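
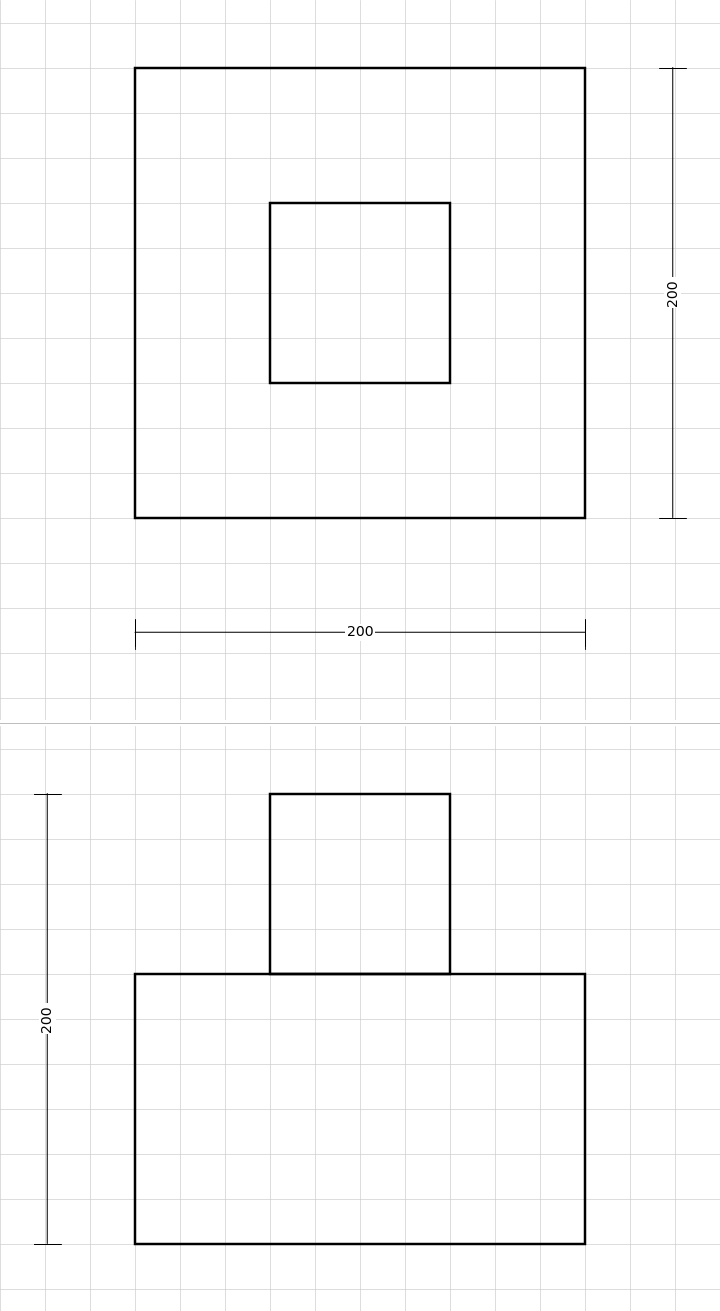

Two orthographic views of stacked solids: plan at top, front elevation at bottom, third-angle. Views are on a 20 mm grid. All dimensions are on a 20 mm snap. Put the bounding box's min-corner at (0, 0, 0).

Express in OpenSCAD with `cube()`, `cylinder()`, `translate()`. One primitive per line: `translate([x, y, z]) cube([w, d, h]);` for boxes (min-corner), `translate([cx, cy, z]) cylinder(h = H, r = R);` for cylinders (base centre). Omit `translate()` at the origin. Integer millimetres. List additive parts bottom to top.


cube([200, 200, 120]);
translate([60, 60, 120]) cube([80, 80, 80]);


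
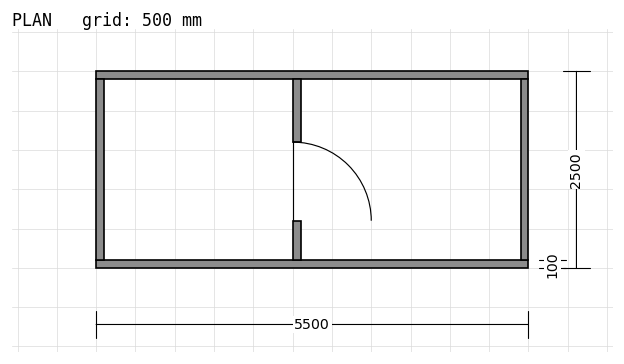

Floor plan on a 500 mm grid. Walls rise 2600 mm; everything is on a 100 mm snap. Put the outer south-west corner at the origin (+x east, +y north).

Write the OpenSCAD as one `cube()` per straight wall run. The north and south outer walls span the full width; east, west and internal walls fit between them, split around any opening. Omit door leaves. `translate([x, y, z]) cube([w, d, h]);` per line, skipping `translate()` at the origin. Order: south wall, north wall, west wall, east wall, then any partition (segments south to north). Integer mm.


cube([5500, 100, 2600]);
translate([0, 2400, 0]) cube([5500, 100, 2600]);
translate([0, 100, 0]) cube([100, 2300, 2600]);
translate([5400, 100, 0]) cube([100, 2300, 2600]);
translate([2500, 100, 0]) cube([100, 500, 2600]);
translate([2500, 1600, 0]) cube([100, 800, 2600]);


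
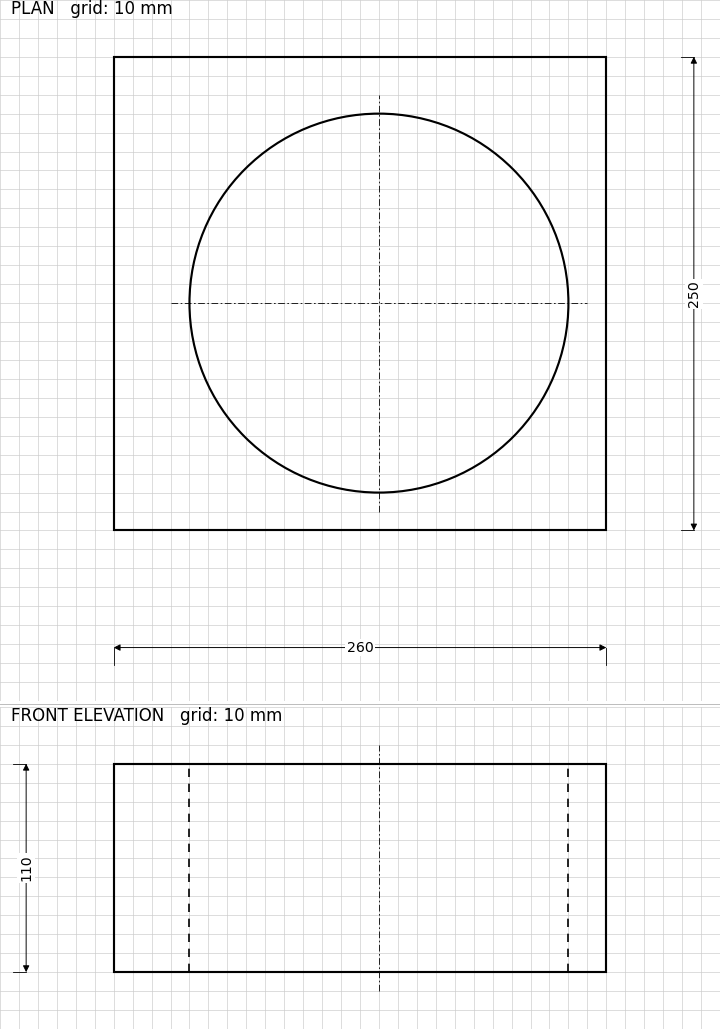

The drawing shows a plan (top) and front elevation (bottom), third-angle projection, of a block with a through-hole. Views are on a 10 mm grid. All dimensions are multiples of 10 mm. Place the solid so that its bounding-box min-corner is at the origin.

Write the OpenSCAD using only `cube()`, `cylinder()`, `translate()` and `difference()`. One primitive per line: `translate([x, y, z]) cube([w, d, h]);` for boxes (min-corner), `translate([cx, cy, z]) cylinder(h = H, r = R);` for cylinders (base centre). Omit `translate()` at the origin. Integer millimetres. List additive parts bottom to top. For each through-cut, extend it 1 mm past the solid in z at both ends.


difference() {
  cube([260, 250, 110]);
  translate([140, 120, -1]) cylinder(h = 112, r = 100);
}


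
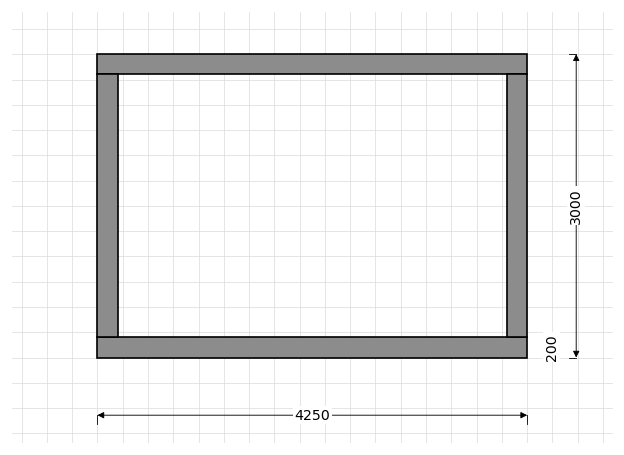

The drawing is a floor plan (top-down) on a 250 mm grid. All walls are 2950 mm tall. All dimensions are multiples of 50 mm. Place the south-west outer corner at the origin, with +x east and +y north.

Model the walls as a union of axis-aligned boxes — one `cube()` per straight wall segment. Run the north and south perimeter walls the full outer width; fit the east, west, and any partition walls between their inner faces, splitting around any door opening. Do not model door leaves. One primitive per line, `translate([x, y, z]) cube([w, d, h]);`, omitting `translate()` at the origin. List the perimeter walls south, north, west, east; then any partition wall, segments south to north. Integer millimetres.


cube([4250, 200, 2950]);
translate([0, 2800, 0]) cube([4250, 200, 2950]);
translate([0, 200, 0]) cube([200, 2600, 2950]);
translate([4050, 200, 0]) cube([200, 2600, 2950]);


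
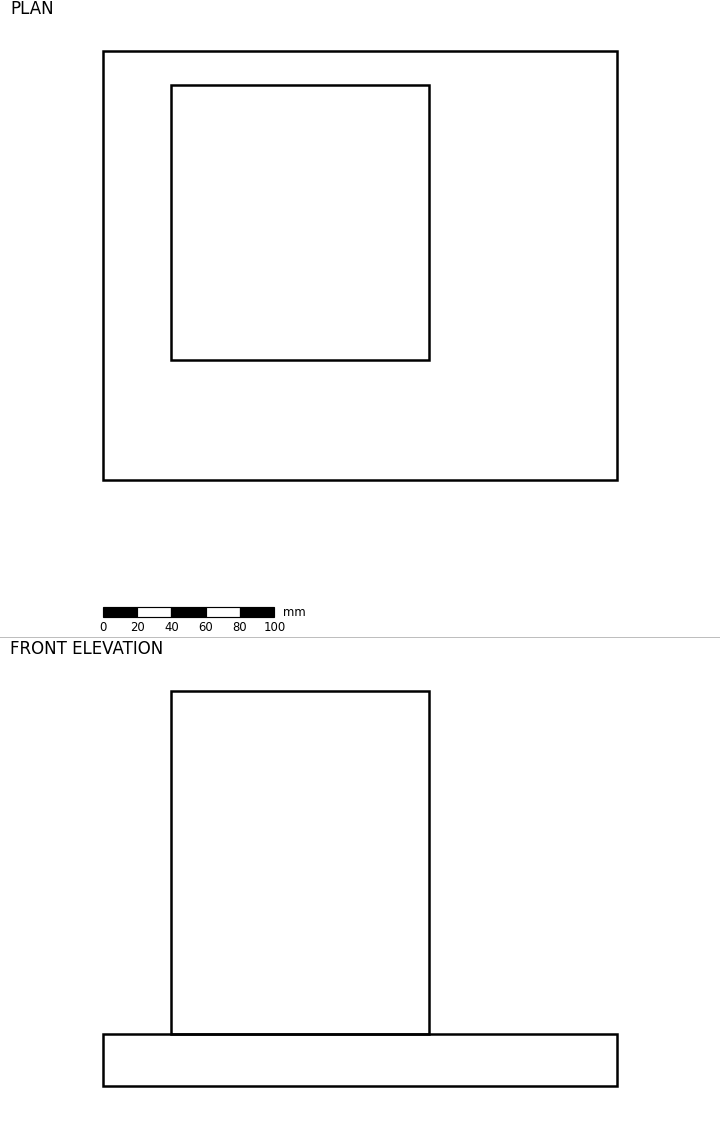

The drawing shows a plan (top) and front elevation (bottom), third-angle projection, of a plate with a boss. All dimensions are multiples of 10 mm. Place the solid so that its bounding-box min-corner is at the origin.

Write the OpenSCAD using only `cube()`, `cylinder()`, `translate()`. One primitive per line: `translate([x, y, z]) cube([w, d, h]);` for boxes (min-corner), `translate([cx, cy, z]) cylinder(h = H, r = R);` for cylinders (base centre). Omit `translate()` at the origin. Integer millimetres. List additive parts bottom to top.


cube([300, 250, 30]);
translate([40, 70, 30]) cube([150, 160, 200]);


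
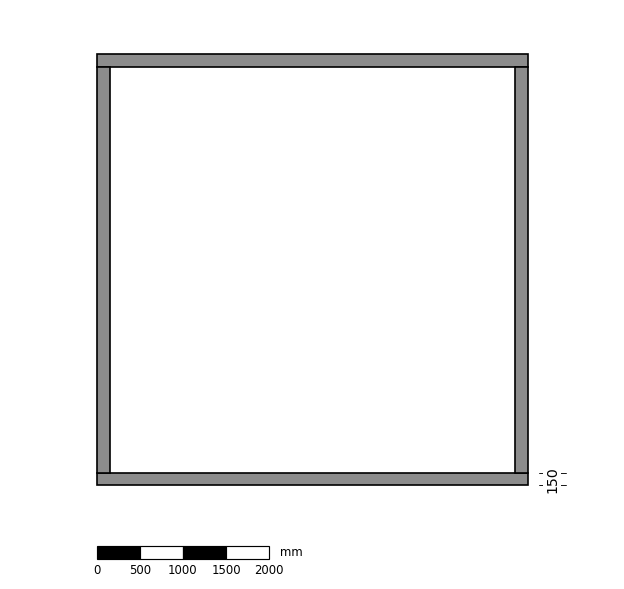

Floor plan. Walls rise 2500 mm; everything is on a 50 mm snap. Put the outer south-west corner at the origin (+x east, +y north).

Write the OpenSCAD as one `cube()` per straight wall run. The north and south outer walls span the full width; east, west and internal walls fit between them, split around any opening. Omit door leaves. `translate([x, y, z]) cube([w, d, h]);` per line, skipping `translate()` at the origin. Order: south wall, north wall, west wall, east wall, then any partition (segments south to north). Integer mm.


cube([5000, 150, 2500]);
translate([0, 4850, 0]) cube([5000, 150, 2500]);
translate([0, 150, 0]) cube([150, 4700, 2500]);
translate([4850, 150, 0]) cube([150, 4700, 2500]);


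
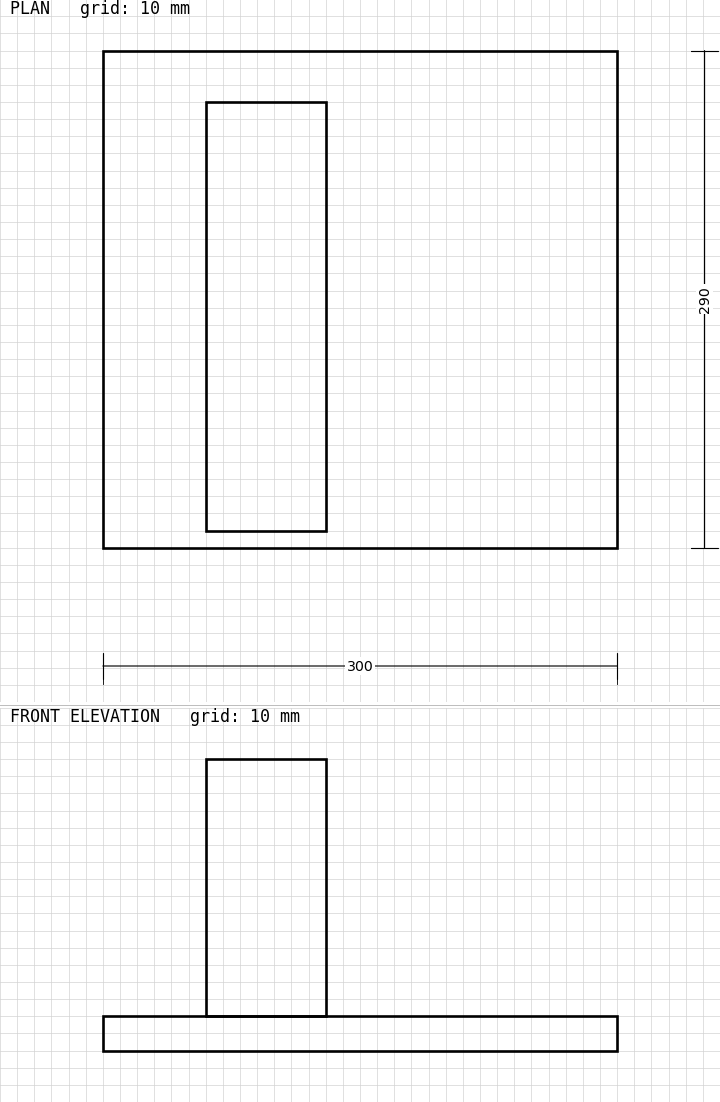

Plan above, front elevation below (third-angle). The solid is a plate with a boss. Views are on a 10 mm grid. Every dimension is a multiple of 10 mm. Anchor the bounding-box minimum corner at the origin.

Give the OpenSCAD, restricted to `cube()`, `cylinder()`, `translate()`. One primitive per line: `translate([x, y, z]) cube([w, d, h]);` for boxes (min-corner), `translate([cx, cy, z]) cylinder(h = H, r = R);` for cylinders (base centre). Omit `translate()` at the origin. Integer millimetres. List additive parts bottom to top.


cube([300, 290, 20]);
translate([60, 10, 20]) cube([70, 250, 150]);


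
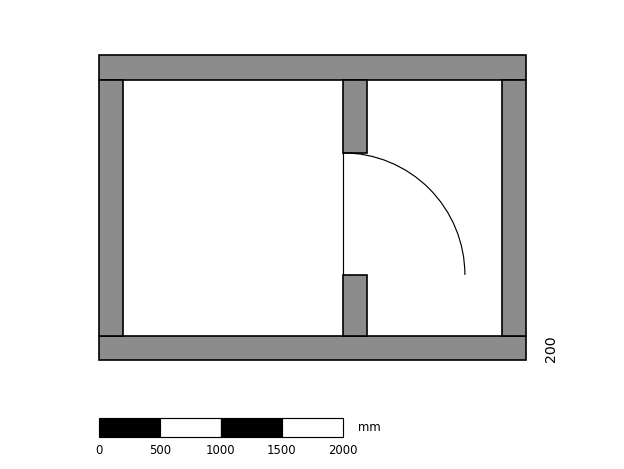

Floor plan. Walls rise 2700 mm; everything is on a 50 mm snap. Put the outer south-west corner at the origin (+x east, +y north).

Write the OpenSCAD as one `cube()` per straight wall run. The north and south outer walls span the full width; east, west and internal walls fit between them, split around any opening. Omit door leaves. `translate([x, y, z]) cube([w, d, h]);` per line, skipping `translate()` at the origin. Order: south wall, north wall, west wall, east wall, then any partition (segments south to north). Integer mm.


cube([3500, 200, 2700]);
translate([0, 2300, 0]) cube([3500, 200, 2700]);
translate([0, 200, 0]) cube([200, 2100, 2700]);
translate([3300, 200, 0]) cube([200, 2100, 2700]);
translate([2000, 200, 0]) cube([200, 500, 2700]);
translate([2000, 1700, 0]) cube([200, 600, 2700]);


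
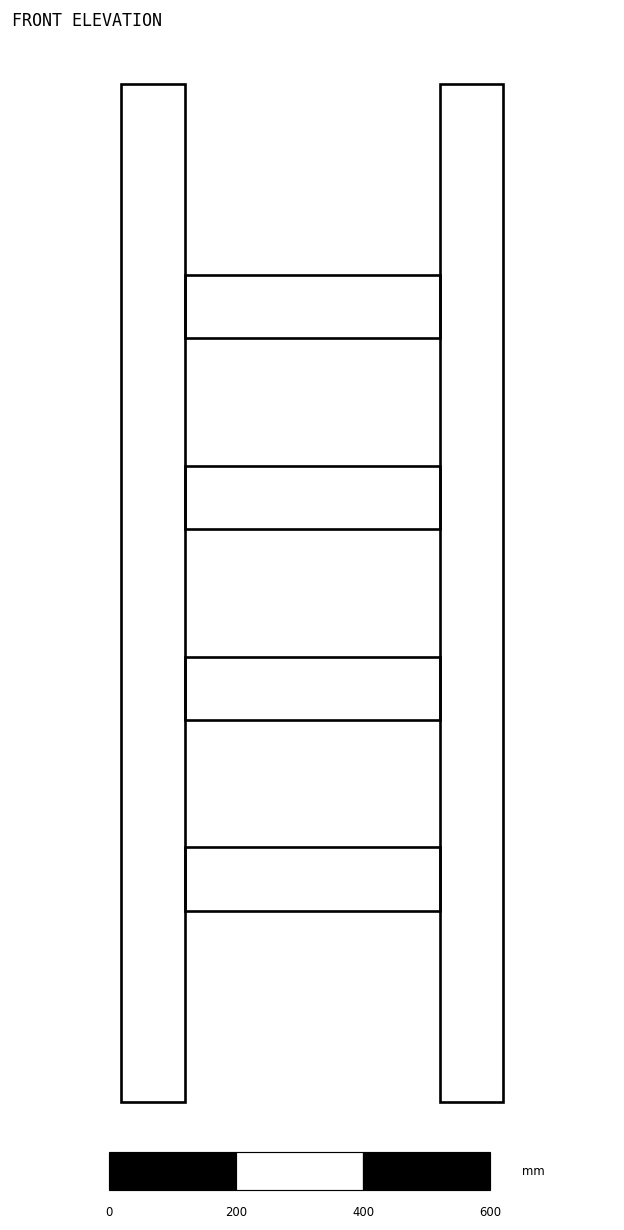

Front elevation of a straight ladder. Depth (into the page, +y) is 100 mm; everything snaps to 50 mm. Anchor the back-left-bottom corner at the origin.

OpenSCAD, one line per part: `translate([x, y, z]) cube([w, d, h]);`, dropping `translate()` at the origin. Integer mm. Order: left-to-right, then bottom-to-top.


cube([100, 100, 1600]);
translate([100, 0, 300]) cube([400, 100, 100]);
translate([100, 0, 600]) cube([400, 100, 100]);
translate([100, 0, 900]) cube([400, 100, 100]);
translate([100, 0, 1200]) cube([400, 100, 100]);
translate([500, 0, 0]) cube([100, 100, 1600]);


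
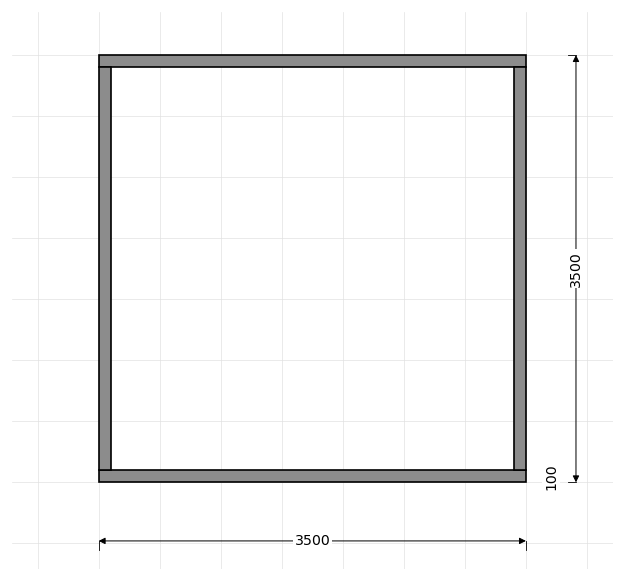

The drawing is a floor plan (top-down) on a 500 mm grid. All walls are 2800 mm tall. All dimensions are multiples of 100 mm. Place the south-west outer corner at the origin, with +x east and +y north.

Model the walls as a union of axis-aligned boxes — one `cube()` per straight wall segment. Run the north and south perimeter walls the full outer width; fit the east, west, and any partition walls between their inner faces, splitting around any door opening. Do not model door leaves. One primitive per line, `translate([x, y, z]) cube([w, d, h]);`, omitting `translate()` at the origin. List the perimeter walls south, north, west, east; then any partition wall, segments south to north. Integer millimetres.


cube([3500, 100, 2800]);
translate([0, 3400, 0]) cube([3500, 100, 2800]);
translate([0, 100, 0]) cube([100, 3300, 2800]);
translate([3400, 100, 0]) cube([100, 3300, 2800]);


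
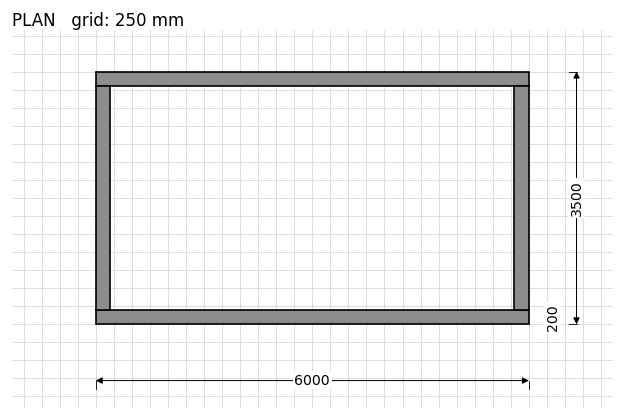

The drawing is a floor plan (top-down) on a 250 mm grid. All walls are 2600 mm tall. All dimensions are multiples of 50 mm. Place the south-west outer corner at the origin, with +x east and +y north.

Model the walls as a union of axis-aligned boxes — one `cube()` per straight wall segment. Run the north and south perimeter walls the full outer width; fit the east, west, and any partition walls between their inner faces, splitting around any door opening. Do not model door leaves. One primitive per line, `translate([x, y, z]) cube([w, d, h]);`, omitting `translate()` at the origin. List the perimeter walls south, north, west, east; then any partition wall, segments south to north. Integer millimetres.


cube([6000, 200, 2600]);
translate([0, 3300, 0]) cube([6000, 200, 2600]);
translate([0, 200, 0]) cube([200, 3100, 2600]);
translate([5800, 200, 0]) cube([200, 3100, 2600]);


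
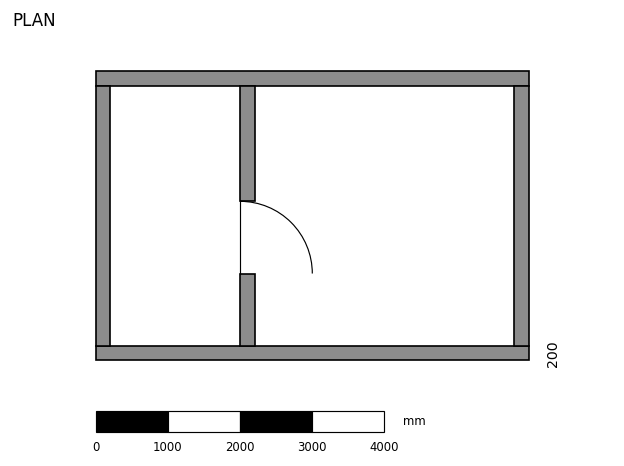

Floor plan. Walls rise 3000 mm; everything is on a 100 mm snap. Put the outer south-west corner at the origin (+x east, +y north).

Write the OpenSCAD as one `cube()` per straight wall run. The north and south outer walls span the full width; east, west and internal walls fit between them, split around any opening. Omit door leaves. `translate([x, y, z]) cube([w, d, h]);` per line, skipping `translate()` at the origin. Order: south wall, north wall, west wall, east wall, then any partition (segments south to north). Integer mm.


cube([6000, 200, 3000]);
translate([0, 3800, 0]) cube([6000, 200, 3000]);
translate([0, 200, 0]) cube([200, 3600, 3000]);
translate([5800, 200, 0]) cube([200, 3600, 3000]);
translate([2000, 200, 0]) cube([200, 1000, 3000]);
translate([2000, 2200, 0]) cube([200, 1600, 3000]);


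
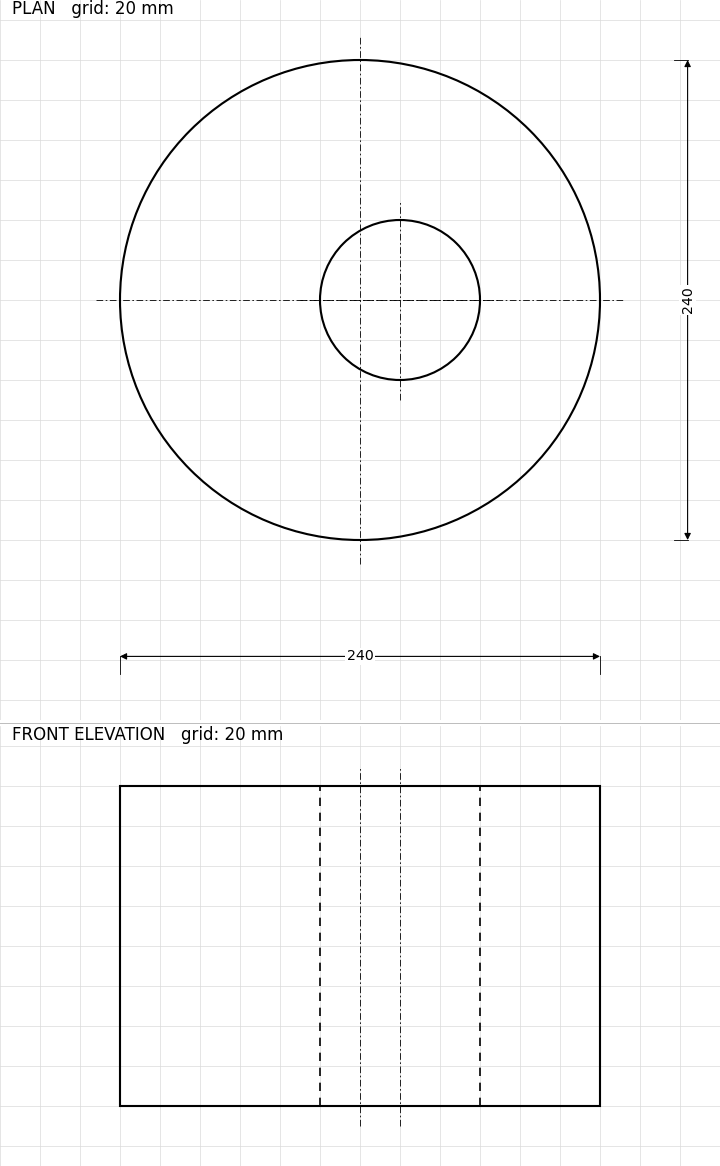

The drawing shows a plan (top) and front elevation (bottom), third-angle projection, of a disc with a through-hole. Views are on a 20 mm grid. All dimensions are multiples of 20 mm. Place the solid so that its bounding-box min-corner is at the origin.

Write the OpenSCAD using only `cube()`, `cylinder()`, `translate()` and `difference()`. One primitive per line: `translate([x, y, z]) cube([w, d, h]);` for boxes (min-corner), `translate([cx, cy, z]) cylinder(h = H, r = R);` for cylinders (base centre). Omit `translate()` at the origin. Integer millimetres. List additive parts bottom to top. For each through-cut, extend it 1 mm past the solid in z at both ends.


difference() {
  translate([120, 120, 0]) cylinder(h = 160, r = 120);
  translate([140, 120, -1]) cylinder(h = 162, r = 40);
}


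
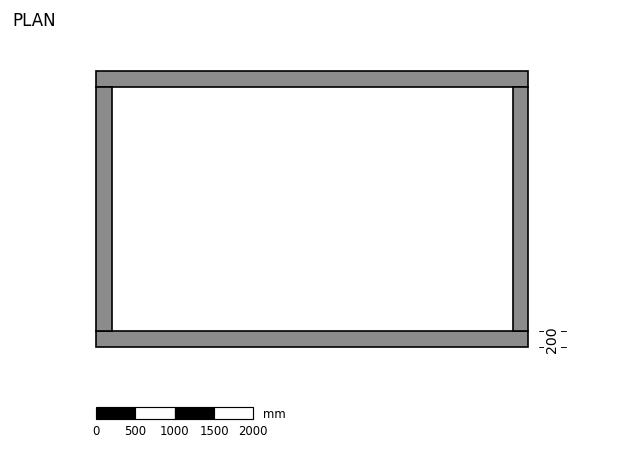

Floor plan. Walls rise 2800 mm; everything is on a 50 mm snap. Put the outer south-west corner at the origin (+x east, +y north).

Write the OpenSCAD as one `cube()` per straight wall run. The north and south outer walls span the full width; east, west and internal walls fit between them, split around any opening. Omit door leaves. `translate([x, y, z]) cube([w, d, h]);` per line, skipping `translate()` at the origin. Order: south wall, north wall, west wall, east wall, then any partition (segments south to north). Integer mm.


cube([5500, 200, 2800]);
translate([0, 3300, 0]) cube([5500, 200, 2800]);
translate([0, 200, 0]) cube([200, 3100, 2800]);
translate([5300, 200, 0]) cube([200, 3100, 2800]);


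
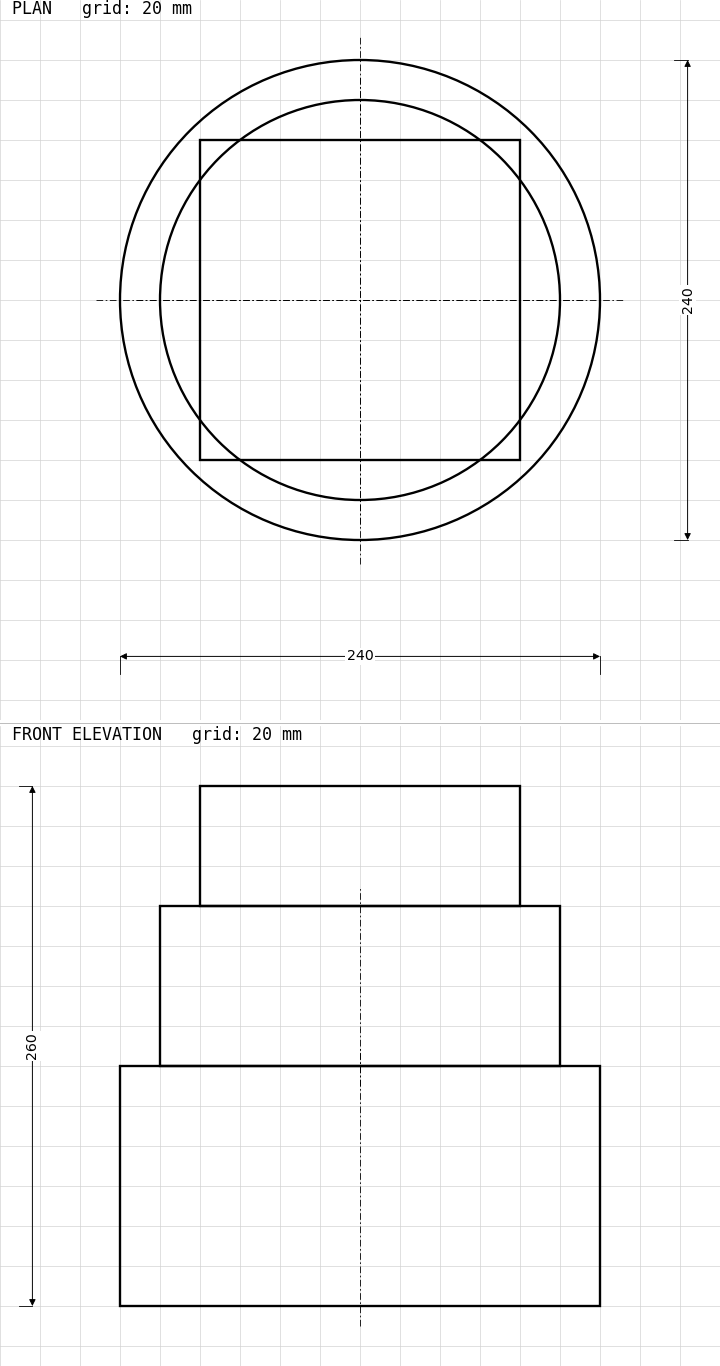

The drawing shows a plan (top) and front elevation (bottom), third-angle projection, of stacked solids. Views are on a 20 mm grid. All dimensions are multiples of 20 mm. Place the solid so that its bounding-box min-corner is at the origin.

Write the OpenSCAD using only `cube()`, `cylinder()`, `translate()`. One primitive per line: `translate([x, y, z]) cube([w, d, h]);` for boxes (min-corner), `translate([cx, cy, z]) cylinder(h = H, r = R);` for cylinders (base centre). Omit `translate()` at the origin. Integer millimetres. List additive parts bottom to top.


translate([120, 120, 0]) cylinder(h = 120, r = 120);
translate([120, 120, 120]) cylinder(h = 80, r = 100);
translate([40, 40, 200]) cube([160, 160, 60]);


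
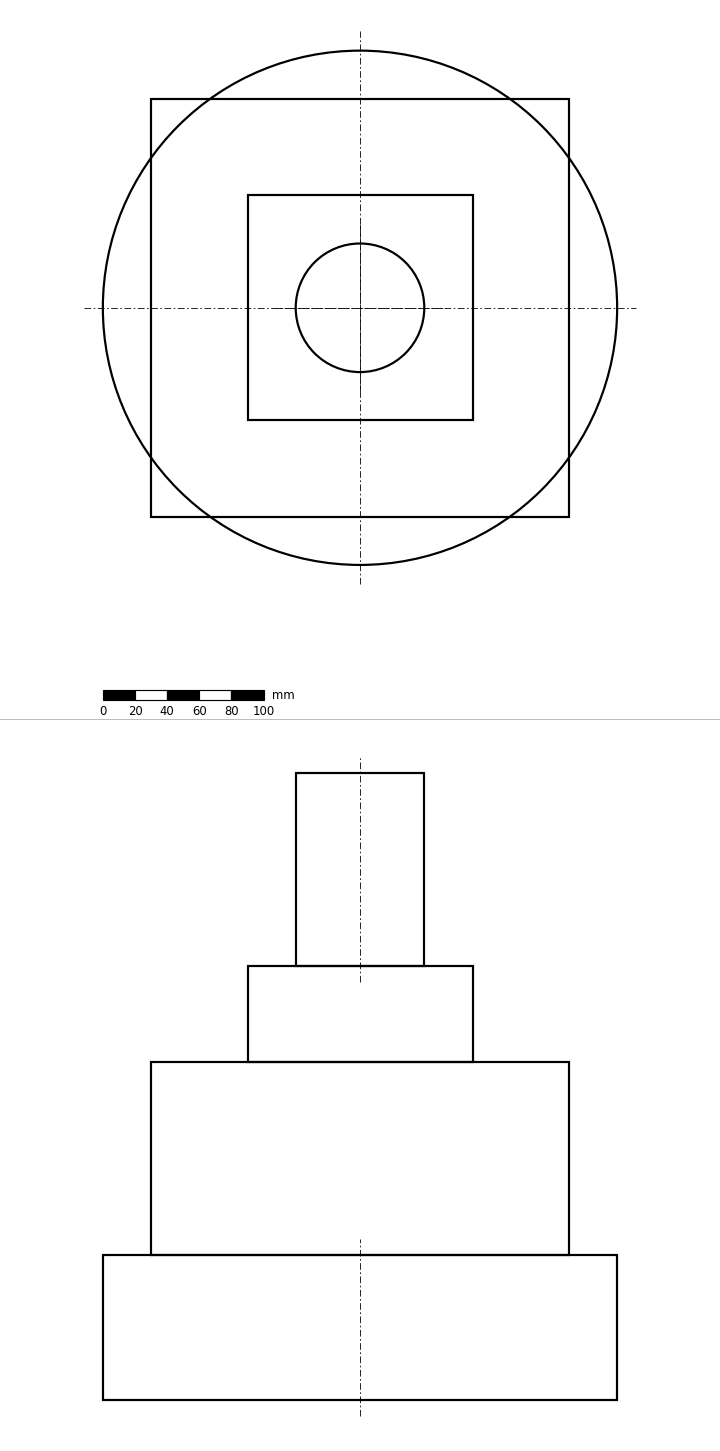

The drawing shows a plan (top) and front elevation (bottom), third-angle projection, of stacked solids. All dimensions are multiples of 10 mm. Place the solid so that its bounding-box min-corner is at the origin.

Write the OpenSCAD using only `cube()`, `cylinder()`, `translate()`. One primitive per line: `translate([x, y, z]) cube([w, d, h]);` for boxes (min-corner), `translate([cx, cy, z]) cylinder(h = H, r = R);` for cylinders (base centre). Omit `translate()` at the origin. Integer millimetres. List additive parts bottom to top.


translate([160, 160, 0]) cylinder(h = 90, r = 160);
translate([30, 30, 90]) cube([260, 260, 120]);
translate([90, 90, 210]) cube([140, 140, 60]);
translate([160, 160, 270]) cylinder(h = 120, r = 40);


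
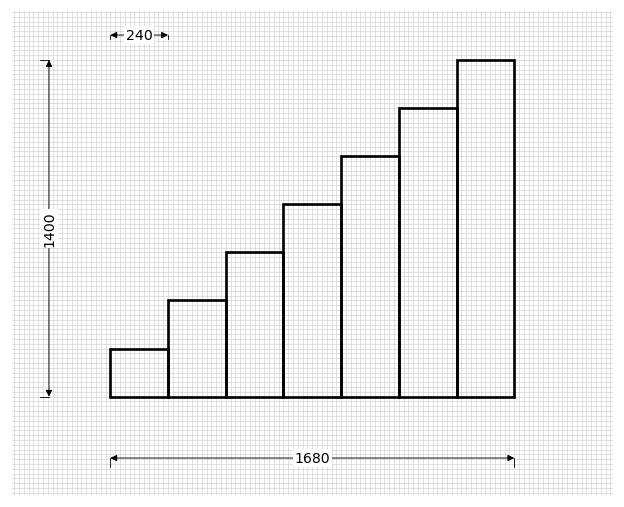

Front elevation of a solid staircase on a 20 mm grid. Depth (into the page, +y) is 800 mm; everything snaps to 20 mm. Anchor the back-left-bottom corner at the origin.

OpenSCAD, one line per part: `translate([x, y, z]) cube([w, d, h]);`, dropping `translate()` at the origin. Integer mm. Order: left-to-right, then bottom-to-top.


cube([240, 800, 200]);
translate([240, 0, 0]) cube([240, 800, 400]);
translate([480, 0, 0]) cube([240, 800, 600]);
translate([720, 0, 0]) cube([240, 800, 800]);
translate([960, 0, 0]) cube([240, 800, 1000]);
translate([1200, 0, 0]) cube([240, 800, 1200]);
translate([1440, 0, 0]) cube([240, 800, 1400]);


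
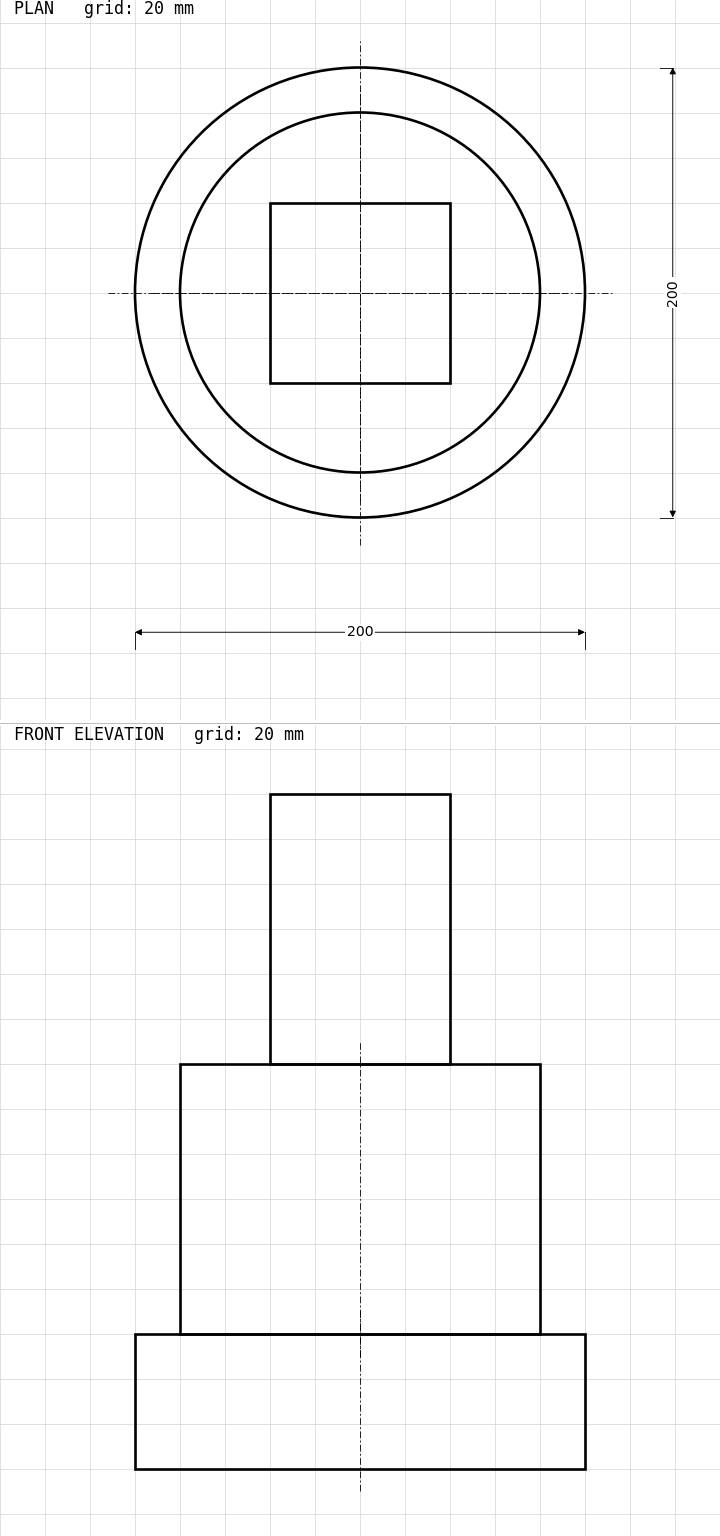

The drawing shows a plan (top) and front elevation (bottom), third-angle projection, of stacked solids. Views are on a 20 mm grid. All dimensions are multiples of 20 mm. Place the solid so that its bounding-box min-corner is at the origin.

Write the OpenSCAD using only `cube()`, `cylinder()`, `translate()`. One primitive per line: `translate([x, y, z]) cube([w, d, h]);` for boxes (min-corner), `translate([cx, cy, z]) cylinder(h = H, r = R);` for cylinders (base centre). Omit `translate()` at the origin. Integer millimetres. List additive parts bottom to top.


translate([100, 100, 0]) cylinder(h = 60, r = 100);
translate([100, 100, 60]) cylinder(h = 120, r = 80);
translate([60, 60, 180]) cube([80, 80, 120]);


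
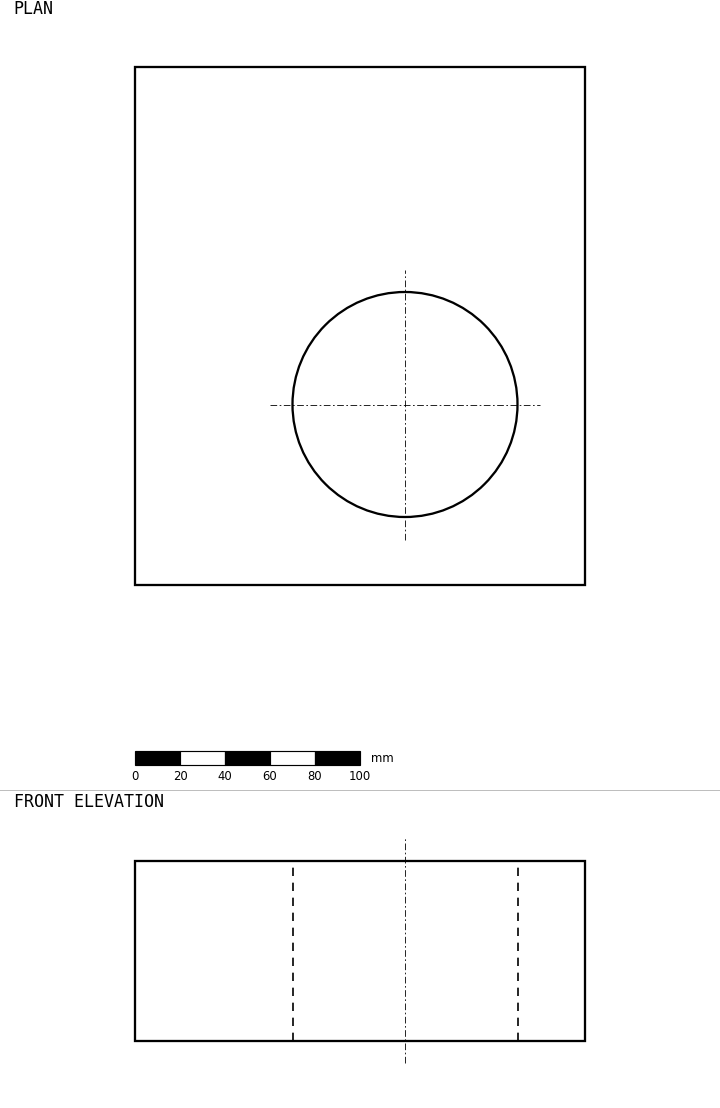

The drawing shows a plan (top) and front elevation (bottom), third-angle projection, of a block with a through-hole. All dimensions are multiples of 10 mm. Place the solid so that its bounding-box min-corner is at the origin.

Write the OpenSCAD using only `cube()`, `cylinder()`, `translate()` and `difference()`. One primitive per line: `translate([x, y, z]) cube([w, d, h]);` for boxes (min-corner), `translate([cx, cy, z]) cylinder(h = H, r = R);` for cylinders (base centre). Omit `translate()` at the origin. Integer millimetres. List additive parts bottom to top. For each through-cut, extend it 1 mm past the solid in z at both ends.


difference() {
  cube([200, 230, 80]);
  translate([120, 80, -1]) cylinder(h = 82, r = 50);
}


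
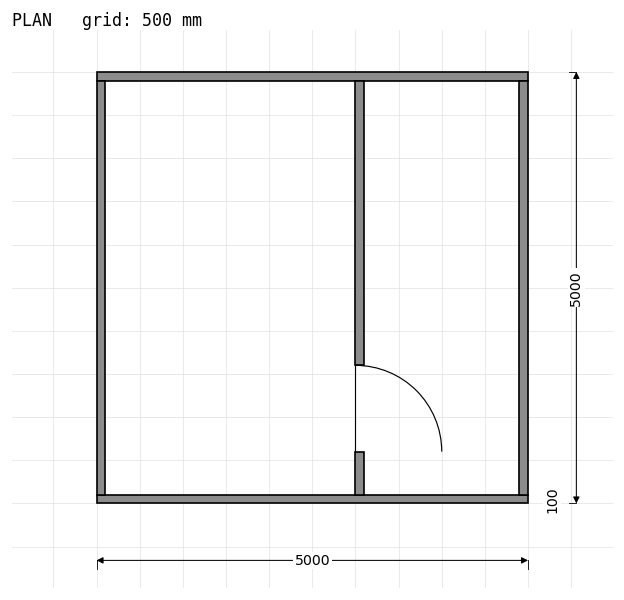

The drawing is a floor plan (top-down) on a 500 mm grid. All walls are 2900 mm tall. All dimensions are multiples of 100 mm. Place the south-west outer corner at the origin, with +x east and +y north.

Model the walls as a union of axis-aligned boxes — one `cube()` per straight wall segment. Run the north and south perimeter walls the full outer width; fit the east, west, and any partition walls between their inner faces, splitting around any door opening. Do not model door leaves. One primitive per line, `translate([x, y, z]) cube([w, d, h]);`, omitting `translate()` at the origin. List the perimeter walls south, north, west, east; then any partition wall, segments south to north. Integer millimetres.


cube([5000, 100, 2900]);
translate([0, 4900, 0]) cube([5000, 100, 2900]);
translate([0, 100, 0]) cube([100, 4800, 2900]);
translate([4900, 100, 0]) cube([100, 4800, 2900]);
translate([3000, 100, 0]) cube([100, 500, 2900]);
translate([3000, 1600, 0]) cube([100, 3300, 2900]);


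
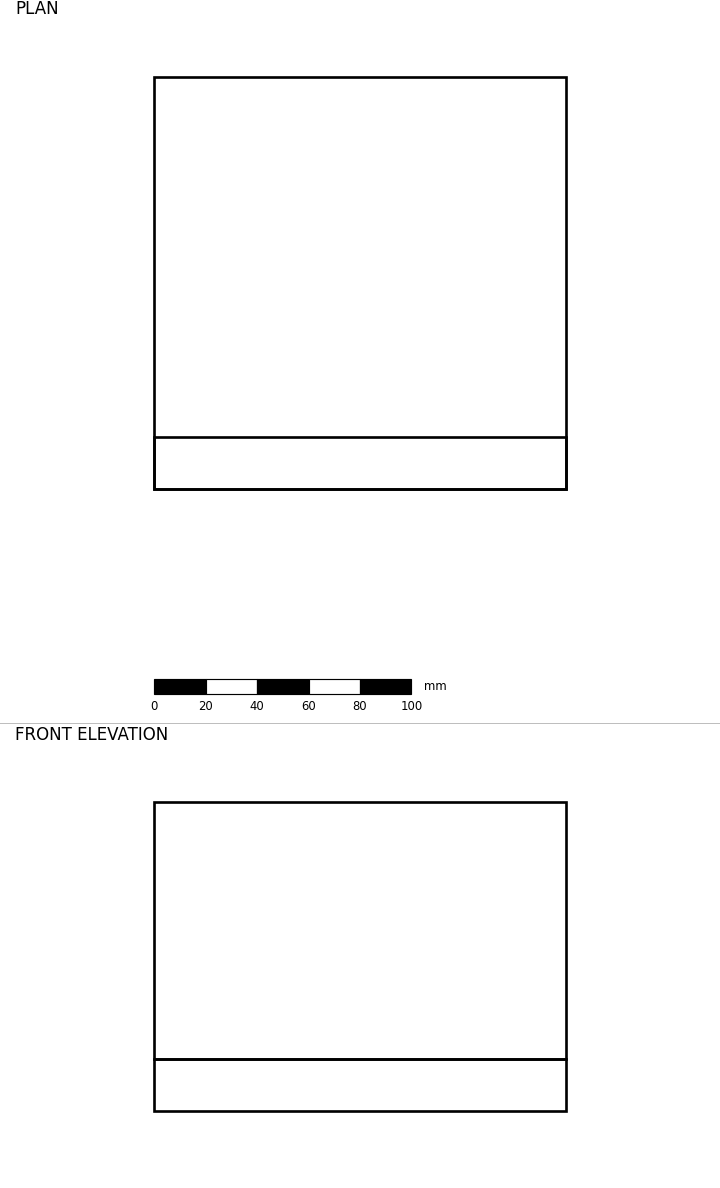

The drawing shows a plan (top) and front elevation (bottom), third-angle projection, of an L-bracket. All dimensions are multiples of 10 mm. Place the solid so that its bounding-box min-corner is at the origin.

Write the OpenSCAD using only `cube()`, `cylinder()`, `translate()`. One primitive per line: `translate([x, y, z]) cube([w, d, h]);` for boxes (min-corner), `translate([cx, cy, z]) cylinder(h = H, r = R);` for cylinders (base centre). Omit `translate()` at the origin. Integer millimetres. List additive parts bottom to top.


cube([160, 160, 20]);
translate([0, 0, 20]) cube([160, 20, 100]);


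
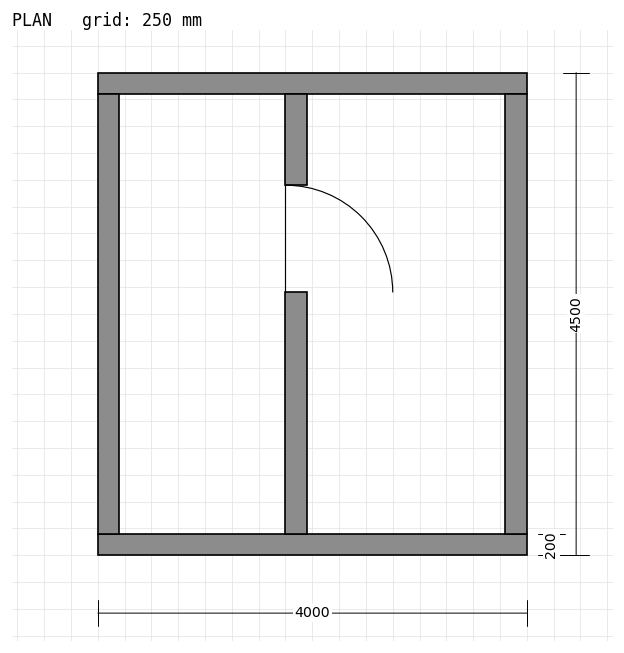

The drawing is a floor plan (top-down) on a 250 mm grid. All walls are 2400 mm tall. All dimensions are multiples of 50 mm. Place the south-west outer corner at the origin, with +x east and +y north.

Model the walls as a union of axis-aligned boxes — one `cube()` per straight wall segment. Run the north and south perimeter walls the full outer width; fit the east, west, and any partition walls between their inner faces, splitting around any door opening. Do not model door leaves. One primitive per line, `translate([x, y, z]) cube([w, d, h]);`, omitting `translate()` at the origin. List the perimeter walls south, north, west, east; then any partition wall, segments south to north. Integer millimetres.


cube([4000, 200, 2400]);
translate([0, 4300, 0]) cube([4000, 200, 2400]);
translate([0, 200, 0]) cube([200, 4100, 2400]);
translate([3800, 200, 0]) cube([200, 4100, 2400]);
translate([1750, 200, 0]) cube([200, 2250, 2400]);
translate([1750, 3450, 0]) cube([200, 850, 2400]);


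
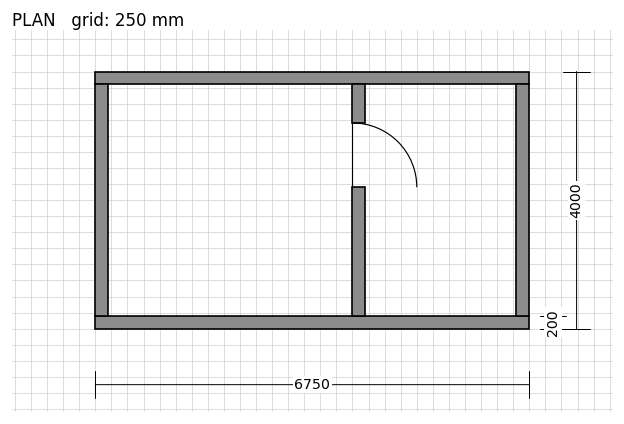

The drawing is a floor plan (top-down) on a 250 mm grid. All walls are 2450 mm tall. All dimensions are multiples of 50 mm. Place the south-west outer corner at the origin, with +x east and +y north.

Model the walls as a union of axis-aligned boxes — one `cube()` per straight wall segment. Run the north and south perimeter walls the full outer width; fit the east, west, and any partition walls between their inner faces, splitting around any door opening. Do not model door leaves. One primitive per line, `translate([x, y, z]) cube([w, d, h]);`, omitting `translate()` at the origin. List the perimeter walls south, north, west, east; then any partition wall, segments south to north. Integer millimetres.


cube([6750, 200, 2450]);
translate([0, 3800, 0]) cube([6750, 200, 2450]);
translate([0, 200, 0]) cube([200, 3600, 2450]);
translate([6550, 200, 0]) cube([200, 3600, 2450]);
translate([4000, 200, 0]) cube([200, 2000, 2450]);
translate([4000, 3200, 0]) cube([200, 600, 2450]);


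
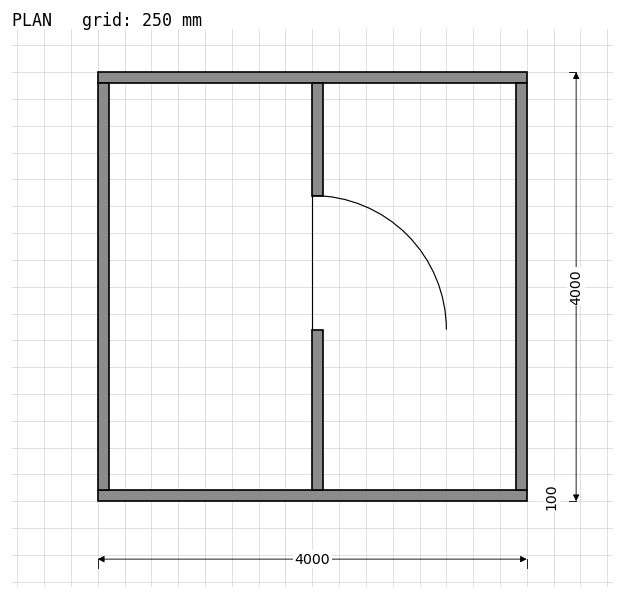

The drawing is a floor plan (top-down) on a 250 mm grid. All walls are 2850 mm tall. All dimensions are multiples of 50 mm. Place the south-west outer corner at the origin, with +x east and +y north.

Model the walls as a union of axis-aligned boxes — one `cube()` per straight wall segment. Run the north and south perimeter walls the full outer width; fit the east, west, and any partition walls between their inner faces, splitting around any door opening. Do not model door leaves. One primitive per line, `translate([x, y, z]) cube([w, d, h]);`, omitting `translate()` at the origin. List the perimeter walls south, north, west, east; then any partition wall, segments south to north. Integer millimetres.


cube([4000, 100, 2850]);
translate([0, 3900, 0]) cube([4000, 100, 2850]);
translate([0, 100, 0]) cube([100, 3800, 2850]);
translate([3900, 100, 0]) cube([100, 3800, 2850]);
translate([2000, 100, 0]) cube([100, 1500, 2850]);
translate([2000, 2850, 0]) cube([100, 1050, 2850]);


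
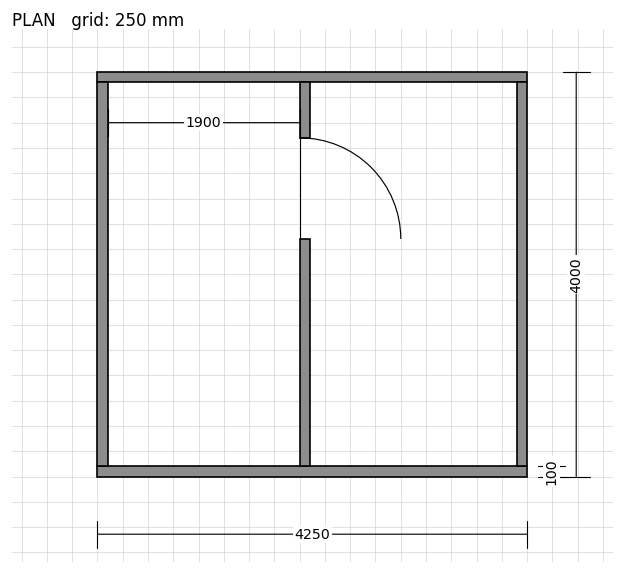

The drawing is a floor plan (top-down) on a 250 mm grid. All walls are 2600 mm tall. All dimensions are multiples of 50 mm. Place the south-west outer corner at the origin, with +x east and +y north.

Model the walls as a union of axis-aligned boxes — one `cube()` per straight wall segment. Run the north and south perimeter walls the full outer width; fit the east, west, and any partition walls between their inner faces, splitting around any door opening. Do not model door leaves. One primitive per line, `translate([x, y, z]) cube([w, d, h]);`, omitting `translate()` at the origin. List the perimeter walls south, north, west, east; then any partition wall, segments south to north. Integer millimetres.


cube([4250, 100, 2600]);
translate([0, 3900, 0]) cube([4250, 100, 2600]);
translate([0, 100, 0]) cube([100, 3800, 2600]);
translate([4150, 100, 0]) cube([100, 3800, 2600]);
translate([2000, 100, 0]) cube([100, 2250, 2600]);
translate([2000, 3350, 0]) cube([100, 550, 2600]);


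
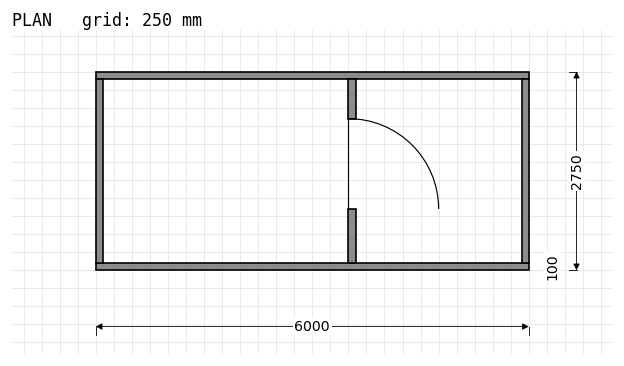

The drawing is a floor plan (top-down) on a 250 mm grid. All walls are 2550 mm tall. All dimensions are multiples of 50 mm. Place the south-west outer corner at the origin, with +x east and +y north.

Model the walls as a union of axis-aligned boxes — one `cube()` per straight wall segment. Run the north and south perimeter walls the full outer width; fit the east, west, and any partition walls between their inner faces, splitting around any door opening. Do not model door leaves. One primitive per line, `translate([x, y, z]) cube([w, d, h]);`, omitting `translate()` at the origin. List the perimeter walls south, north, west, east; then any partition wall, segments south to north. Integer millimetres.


cube([6000, 100, 2550]);
translate([0, 2650, 0]) cube([6000, 100, 2550]);
translate([0, 100, 0]) cube([100, 2550, 2550]);
translate([5900, 100, 0]) cube([100, 2550, 2550]);
translate([3500, 100, 0]) cube([100, 750, 2550]);
translate([3500, 2100, 0]) cube([100, 550, 2550]);


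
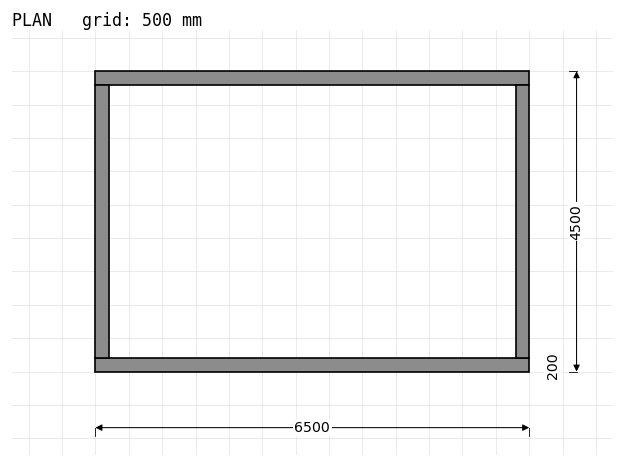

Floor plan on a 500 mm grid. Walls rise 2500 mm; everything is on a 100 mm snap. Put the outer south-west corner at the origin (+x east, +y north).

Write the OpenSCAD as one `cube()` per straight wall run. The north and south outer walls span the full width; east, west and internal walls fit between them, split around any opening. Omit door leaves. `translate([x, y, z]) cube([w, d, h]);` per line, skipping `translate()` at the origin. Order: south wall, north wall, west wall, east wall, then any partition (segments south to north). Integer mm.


cube([6500, 200, 2500]);
translate([0, 4300, 0]) cube([6500, 200, 2500]);
translate([0, 200, 0]) cube([200, 4100, 2500]);
translate([6300, 200, 0]) cube([200, 4100, 2500]);


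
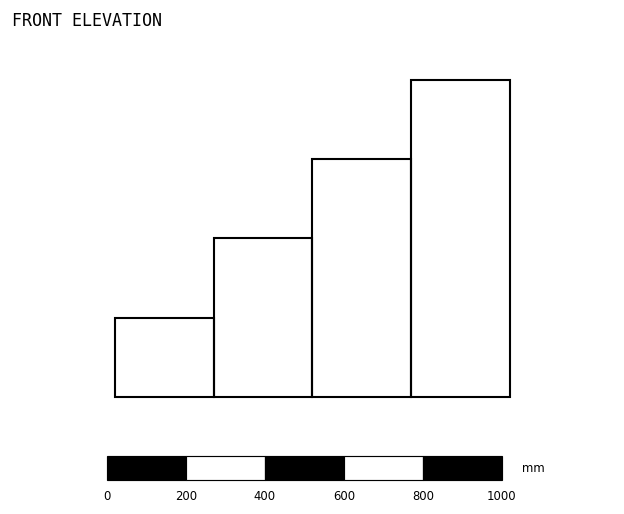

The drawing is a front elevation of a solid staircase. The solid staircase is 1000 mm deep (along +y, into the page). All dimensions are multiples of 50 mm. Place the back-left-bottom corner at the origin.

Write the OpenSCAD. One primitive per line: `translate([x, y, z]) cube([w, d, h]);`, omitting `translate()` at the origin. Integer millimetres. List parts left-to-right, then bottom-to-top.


cube([250, 1000, 200]);
translate([250, 0, 0]) cube([250, 1000, 400]);
translate([500, 0, 0]) cube([250, 1000, 600]);
translate([750, 0, 0]) cube([250, 1000, 800]);


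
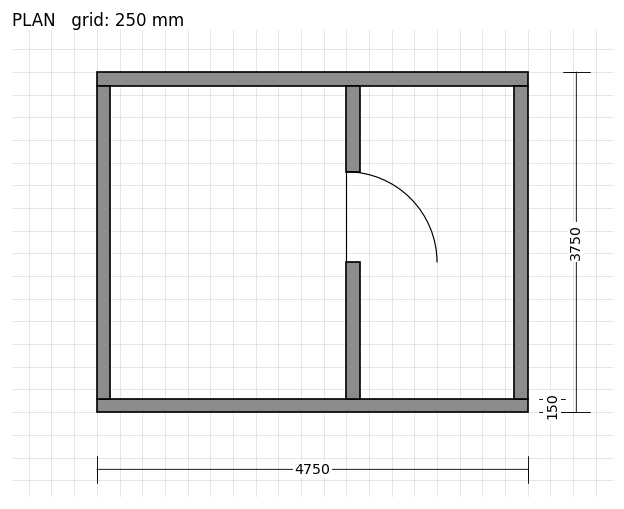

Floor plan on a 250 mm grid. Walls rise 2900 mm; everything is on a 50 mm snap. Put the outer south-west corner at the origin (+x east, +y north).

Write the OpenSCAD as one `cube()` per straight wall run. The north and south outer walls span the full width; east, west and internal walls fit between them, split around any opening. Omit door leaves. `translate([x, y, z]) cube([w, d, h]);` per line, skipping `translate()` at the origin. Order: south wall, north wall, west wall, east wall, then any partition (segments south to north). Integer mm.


cube([4750, 150, 2900]);
translate([0, 3600, 0]) cube([4750, 150, 2900]);
translate([0, 150, 0]) cube([150, 3450, 2900]);
translate([4600, 150, 0]) cube([150, 3450, 2900]);
translate([2750, 150, 0]) cube([150, 1500, 2900]);
translate([2750, 2650, 0]) cube([150, 950, 2900]);


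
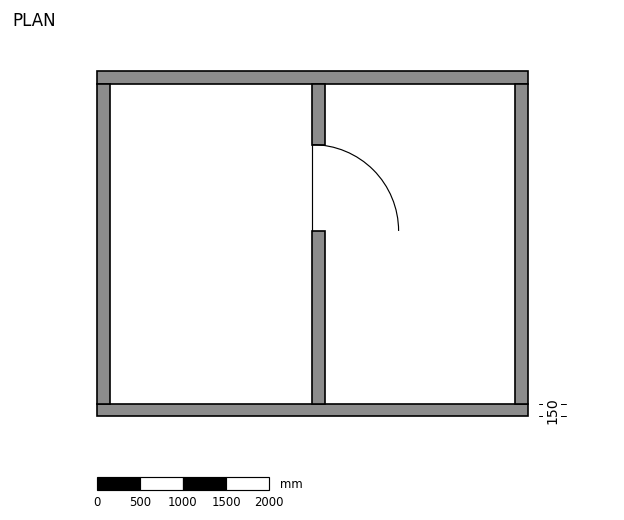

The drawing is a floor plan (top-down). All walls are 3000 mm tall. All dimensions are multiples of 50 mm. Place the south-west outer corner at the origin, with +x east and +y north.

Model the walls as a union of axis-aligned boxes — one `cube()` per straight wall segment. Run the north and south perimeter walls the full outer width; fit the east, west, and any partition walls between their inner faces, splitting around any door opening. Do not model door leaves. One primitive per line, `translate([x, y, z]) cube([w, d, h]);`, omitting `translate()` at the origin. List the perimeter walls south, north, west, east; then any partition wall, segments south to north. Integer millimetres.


cube([5000, 150, 3000]);
translate([0, 3850, 0]) cube([5000, 150, 3000]);
translate([0, 150, 0]) cube([150, 3700, 3000]);
translate([4850, 150, 0]) cube([150, 3700, 3000]);
translate([2500, 150, 0]) cube([150, 2000, 3000]);
translate([2500, 3150, 0]) cube([150, 700, 3000]);


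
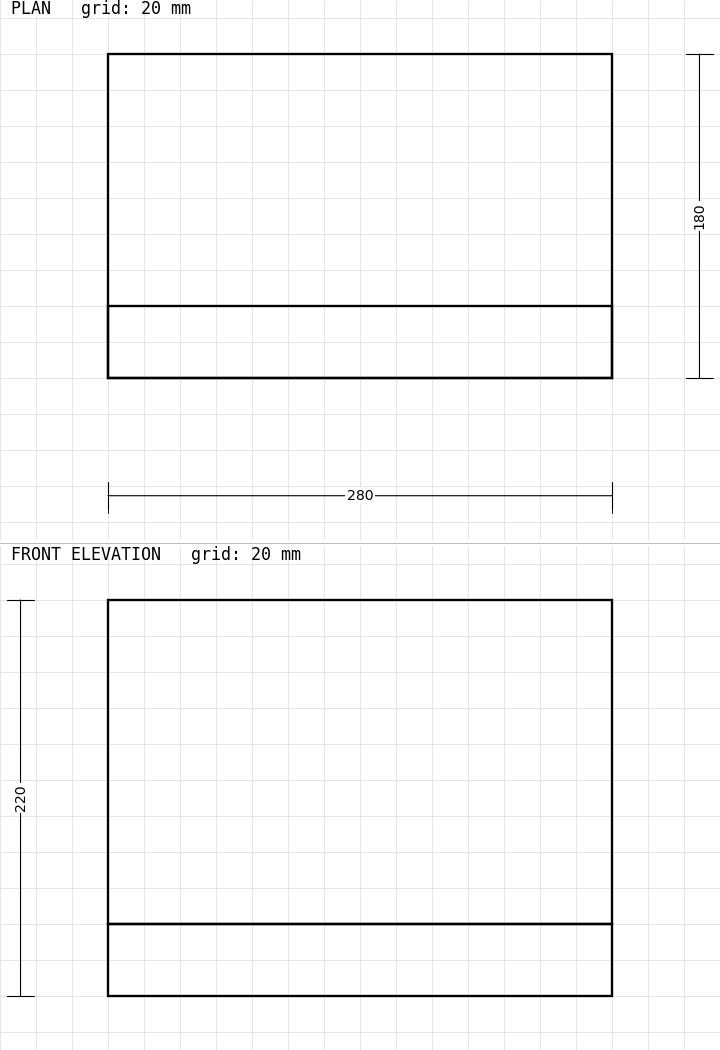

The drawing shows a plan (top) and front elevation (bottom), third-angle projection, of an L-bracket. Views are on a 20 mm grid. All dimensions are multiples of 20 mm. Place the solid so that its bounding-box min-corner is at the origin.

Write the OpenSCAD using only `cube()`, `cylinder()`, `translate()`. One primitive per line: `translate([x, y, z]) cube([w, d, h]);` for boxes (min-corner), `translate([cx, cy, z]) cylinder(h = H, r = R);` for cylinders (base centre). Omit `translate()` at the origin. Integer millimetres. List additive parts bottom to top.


cube([280, 180, 40]);
translate([0, 0, 40]) cube([280, 40, 180]);


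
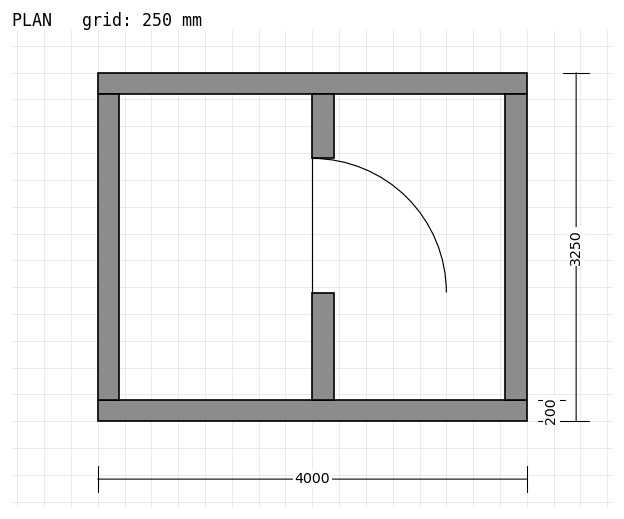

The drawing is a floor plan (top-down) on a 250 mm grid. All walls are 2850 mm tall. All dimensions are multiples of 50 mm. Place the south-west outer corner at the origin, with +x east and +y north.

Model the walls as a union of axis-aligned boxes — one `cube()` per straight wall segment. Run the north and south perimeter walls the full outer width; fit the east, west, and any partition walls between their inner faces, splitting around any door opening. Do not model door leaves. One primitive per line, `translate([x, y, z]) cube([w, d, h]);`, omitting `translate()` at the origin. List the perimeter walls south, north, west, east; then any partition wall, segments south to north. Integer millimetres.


cube([4000, 200, 2850]);
translate([0, 3050, 0]) cube([4000, 200, 2850]);
translate([0, 200, 0]) cube([200, 2850, 2850]);
translate([3800, 200, 0]) cube([200, 2850, 2850]);
translate([2000, 200, 0]) cube([200, 1000, 2850]);
translate([2000, 2450, 0]) cube([200, 600, 2850]);


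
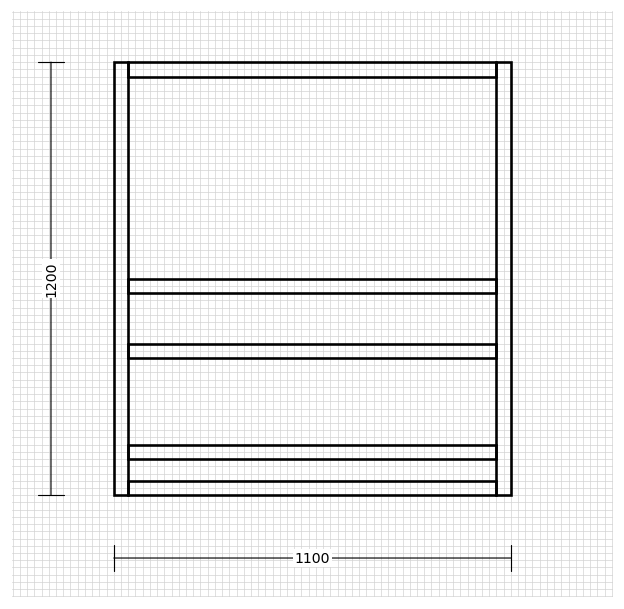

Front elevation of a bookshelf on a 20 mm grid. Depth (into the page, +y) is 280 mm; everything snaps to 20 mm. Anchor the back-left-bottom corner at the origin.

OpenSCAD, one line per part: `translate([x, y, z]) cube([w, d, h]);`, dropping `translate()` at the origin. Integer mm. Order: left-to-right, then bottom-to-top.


cube([40, 280, 1200]);
translate([40, 0, 0]) cube([1020, 280, 40]);
translate([40, 0, 100]) cube([1020, 280, 40]);
translate([40, 0, 380]) cube([1020, 280, 40]);
translate([40, 0, 560]) cube([1020, 280, 40]);
translate([40, 0, 1160]) cube([1020, 280, 40]);
translate([1060, 0, 0]) cube([40, 280, 1200]);


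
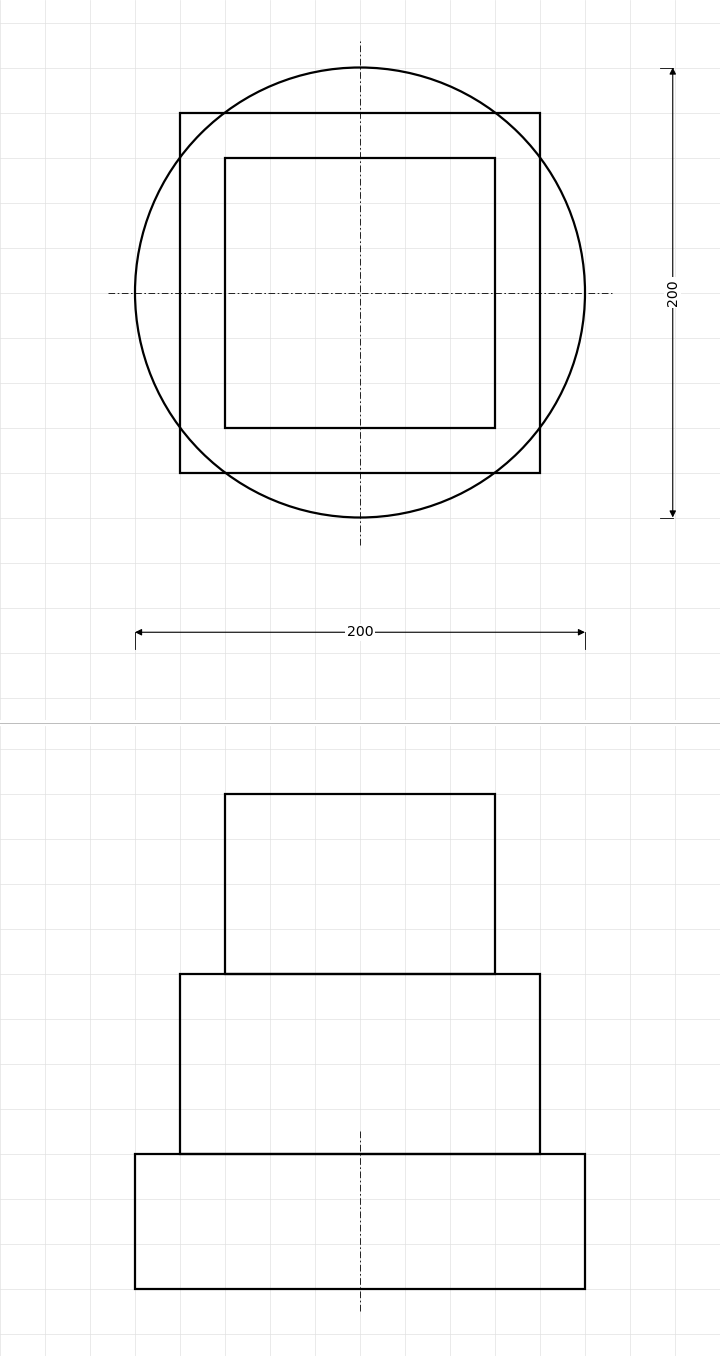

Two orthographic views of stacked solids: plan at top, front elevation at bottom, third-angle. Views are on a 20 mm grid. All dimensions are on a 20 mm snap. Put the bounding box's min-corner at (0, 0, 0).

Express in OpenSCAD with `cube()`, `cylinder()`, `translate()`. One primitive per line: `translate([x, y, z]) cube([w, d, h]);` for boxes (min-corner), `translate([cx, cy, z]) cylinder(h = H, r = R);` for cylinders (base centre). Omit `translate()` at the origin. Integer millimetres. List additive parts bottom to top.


translate([100, 100, 0]) cylinder(h = 60, r = 100);
translate([20, 20, 60]) cube([160, 160, 80]);
translate([40, 40, 140]) cube([120, 120, 80]);


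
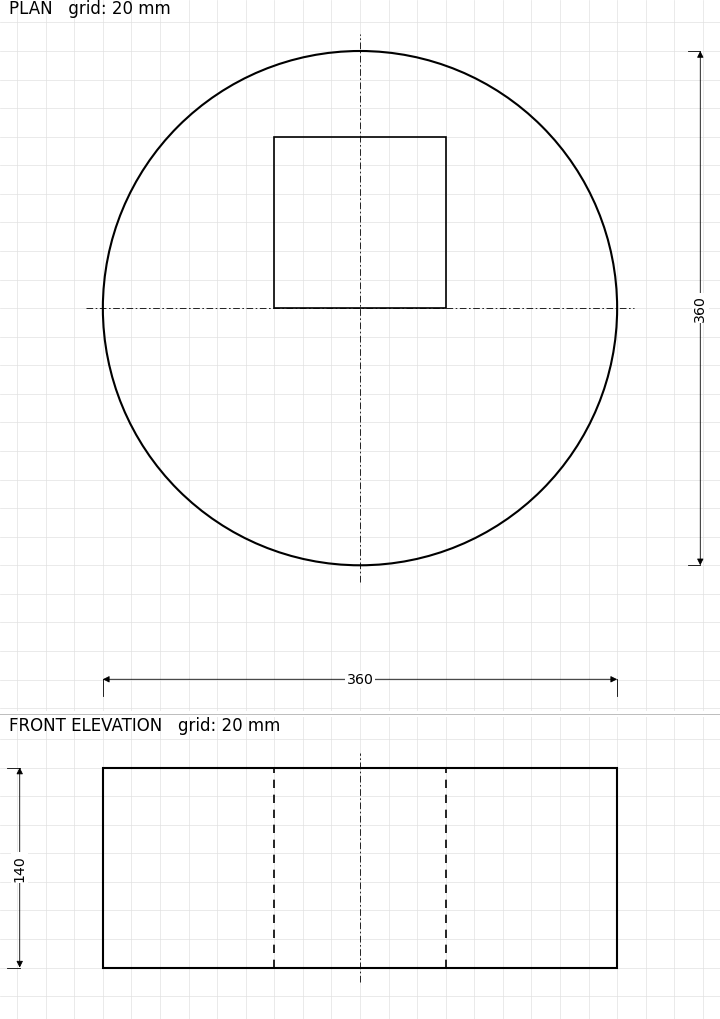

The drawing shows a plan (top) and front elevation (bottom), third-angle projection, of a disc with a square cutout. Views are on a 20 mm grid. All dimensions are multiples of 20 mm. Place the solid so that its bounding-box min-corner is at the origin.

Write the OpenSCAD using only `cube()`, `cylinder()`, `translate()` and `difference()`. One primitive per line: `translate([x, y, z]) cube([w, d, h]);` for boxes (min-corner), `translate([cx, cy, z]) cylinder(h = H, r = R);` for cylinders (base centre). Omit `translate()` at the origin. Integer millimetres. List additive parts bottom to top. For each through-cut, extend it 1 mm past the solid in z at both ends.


difference() {
  translate([180, 180, 0]) cylinder(h = 140, r = 180);
  translate([120, 180, -1]) cube([120, 120, 142]);
}


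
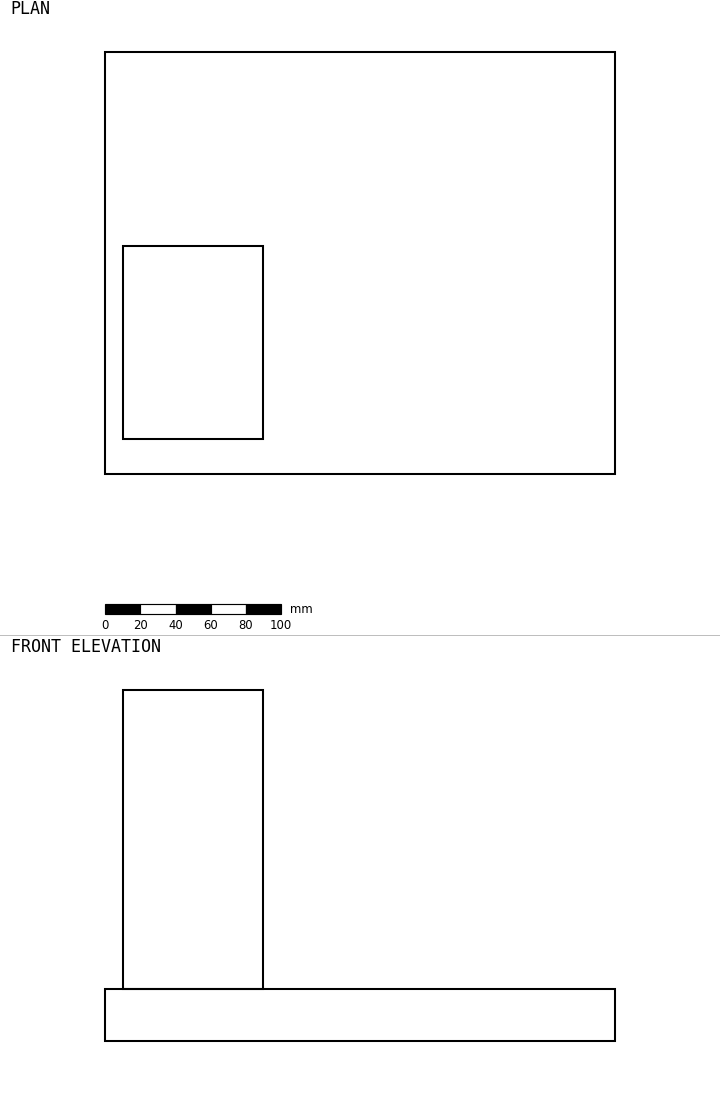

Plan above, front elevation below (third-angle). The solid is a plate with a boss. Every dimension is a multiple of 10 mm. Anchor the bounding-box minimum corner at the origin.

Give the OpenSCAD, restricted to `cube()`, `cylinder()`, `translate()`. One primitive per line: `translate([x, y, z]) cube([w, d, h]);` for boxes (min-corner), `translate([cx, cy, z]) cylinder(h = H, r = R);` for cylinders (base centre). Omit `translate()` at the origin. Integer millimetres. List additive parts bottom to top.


cube([290, 240, 30]);
translate([10, 20, 30]) cube([80, 110, 170]);


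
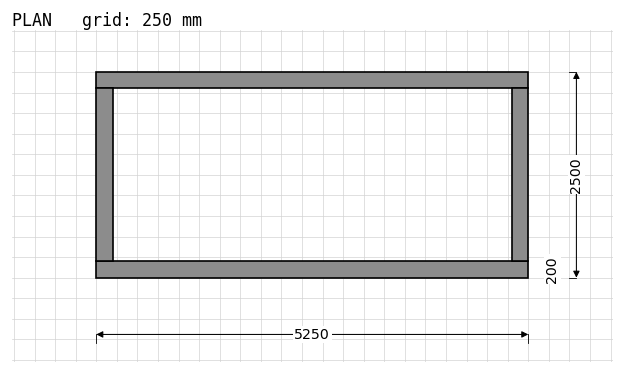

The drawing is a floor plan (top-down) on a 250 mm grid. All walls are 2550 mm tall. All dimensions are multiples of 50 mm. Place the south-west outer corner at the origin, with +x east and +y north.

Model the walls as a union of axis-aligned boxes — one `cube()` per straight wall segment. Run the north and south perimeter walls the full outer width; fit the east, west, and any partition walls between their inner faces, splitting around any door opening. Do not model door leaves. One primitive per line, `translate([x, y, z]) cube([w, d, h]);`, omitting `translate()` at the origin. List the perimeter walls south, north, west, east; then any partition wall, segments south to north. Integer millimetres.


cube([5250, 200, 2550]);
translate([0, 2300, 0]) cube([5250, 200, 2550]);
translate([0, 200, 0]) cube([200, 2100, 2550]);
translate([5050, 200, 0]) cube([200, 2100, 2550]);


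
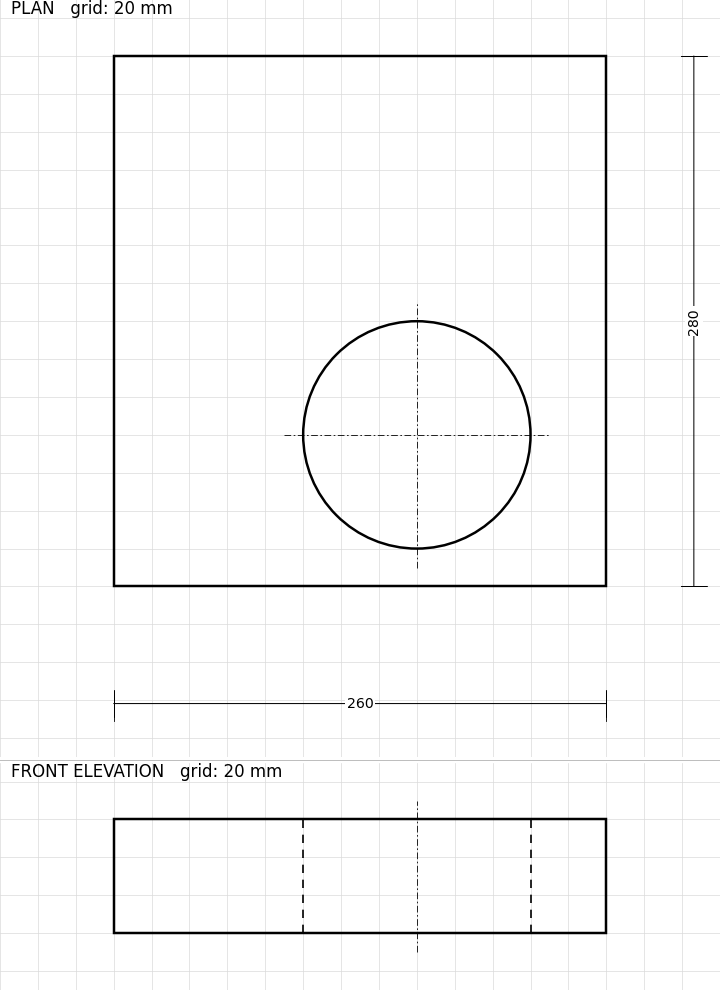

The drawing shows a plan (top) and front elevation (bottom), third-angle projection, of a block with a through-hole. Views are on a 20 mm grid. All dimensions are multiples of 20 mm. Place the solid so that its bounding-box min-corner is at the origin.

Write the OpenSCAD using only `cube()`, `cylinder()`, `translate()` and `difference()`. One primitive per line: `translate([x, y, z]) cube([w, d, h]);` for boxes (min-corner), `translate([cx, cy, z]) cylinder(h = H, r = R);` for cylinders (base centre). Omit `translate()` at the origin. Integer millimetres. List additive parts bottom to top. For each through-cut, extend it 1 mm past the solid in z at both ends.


difference() {
  cube([260, 280, 60]);
  translate([160, 80, -1]) cylinder(h = 62, r = 60);
}
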